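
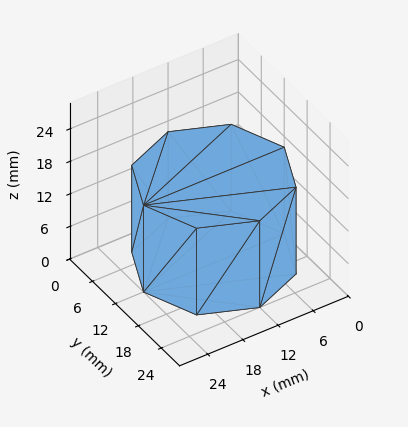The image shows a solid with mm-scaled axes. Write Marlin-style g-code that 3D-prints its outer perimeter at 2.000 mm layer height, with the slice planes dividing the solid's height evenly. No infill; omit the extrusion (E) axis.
Reading the render: the shape is a regular 8-sided prism (a cylinder approximated with 8 flat sides), circumscribed radius ≈ 12 mm, height ≈ 16 mm (dimensions read to the nearest mm from the axis ticks). For the g-code, the solid's height is divided into equal slices at the stated Δz and each level perimeter traced with G1 moves after a G0 lift.

; perimeter-only toolpath
G21 ; units = mm
G90 ; absolute positioning
G28 ; home
; layer 1
G0 Z2.000
G0 X24.000 Y12.000
G1 X20.485 Y20.485
G1 X12.000 Y24.000
G1 X3.515 Y20.485
G1 X0.000 Y12.000
G1 X3.515 Y3.515
G1 X12.000 Y0.000
G1 X20.485 Y3.515
G1 X24.000 Y12.000
; layer 2
G0 Z4.000
G0 X24.000 Y12.000
G1 X20.485 Y20.485
G1 X12.000 Y24.000
G1 X3.515 Y20.485
G1 X0.000 Y12.000
G1 X3.515 Y3.515
G1 X12.000 Y0.000
G1 X20.485 Y3.515
G1 X24.000 Y12.000
; layer 3
G0 Z6.000
G0 X24.000 Y12.000
G1 X20.485 Y20.485
G1 X12.000 Y24.000
G1 X3.515 Y20.485
G1 X0.000 Y12.000
G1 X3.515 Y3.515
G1 X12.000 Y0.000
G1 X20.485 Y3.515
G1 X24.000 Y12.000
; layer 4
G0 Z8.000
G0 X24.000 Y12.000
G1 X20.485 Y20.485
G1 X12.000 Y24.000
G1 X3.515 Y20.485
G1 X0.000 Y12.000
G1 X3.515 Y3.515
G1 X12.000 Y0.000
G1 X20.485 Y3.515
G1 X24.000 Y12.000
; layer 5
G0 Z10.000
G0 X24.000 Y12.000
G1 X20.485 Y20.485
G1 X12.000 Y24.000
G1 X3.515 Y20.485
G1 X0.000 Y12.000
G1 X3.515 Y3.515
G1 X12.000 Y0.000
G1 X20.485 Y3.515
G1 X24.000 Y12.000
; layer 6
G0 Z12.000
G0 X24.000 Y12.000
G1 X20.485 Y20.485
G1 X12.000 Y24.000
G1 X3.515 Y20.485
G1 X0.000 Y12.000
G1 X3.515 Y3.515
G1 X12.000 Y0.000
G1 X20.485 Y3.515
G1 X24.000 Y12.000
; layer 7
G0 Z14.000
G0 X24.000 Y12.000
G1 X20.485 Y20.485
G1 X12.000 Y24.000
G1 X3.515 Y20.485
G1 X0.000 Y12.000
G1 X3.515 Y3.515
G1 X12.000 Y0.000
G1 X20.485 Y3.515
G1 X24.000 Y12.000
; layer 8
G0 Z16.000
G0 X24.000 Y12.000
G1 X20.485 Y20.485
G1 X12.000 Y24.000
G1 X3.515 Y20.485
G1 X0.000 Y12.000
G1 X3.515 Y3.515
G1 X12.000 Y0.000
G1 X20.485 Y3.515
G1 X24.000 Y12.000
M2 ; end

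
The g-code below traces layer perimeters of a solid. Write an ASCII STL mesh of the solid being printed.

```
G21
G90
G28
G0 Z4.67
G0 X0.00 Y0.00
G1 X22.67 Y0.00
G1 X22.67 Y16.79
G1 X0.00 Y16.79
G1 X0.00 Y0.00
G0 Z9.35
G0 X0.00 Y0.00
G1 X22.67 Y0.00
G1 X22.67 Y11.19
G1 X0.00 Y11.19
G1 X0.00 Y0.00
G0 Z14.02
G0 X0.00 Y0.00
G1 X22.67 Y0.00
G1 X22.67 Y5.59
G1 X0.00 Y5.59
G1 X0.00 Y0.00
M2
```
solid part
  facet normal 0.0000 0.0000 -1.0000
    outer loop
      vertex 22.67 22.38 0.00
      vertex 22.67 0.00 0.00
      vertex 0.00 0.00 0.00
    endloop
  endfacet
  facet normal 0.0000 0.0000 -1.0000
    outer loop
      vertex 0.00 22.38 0.00
      vertex 22.67 22.38 0.00
      vertex 0.00 0.00 0.00
    endloop
  endfacet
  facet normal 0.0000 -1.0000 0.0000
    outer loop
      vertex 0.00 0.00 0.00
      vertex 22.67 0.00 0.00
      vertex 22.67 0.00 18.70
    endloop
  endfacet
  facet normal 0.0000 -1.0000 0.0000
    outer loop
      vertex 0.00 0.00 0.00
      vertex 22.67 0.00 18.70
      vertex 0.00 0.00 18.70
    endloop
  endfacet
  facet normal 0.0000 0.6412 0.7674
    outer loop
      vertex 0.00 0.00 18.70
      vertex 22.67 0.00 18.70
      vertex 22.67 22.38 0.00
    endloop
  endfacet
  facet normal 0.0000 0.6412 0.7674
    outer loop
      vertex 0.00 0.00 18.70
      vertex 22.67 22.38 0.00
      vertex 0.00 22.38 0.00
    endloop
  endfacet
  facet normal -1.0000 0.0000 0.0000
    outer loop
      vertex 0.00 0.00 18.70
      vertex 0.00 22.38 0.00
      vertex 0.00 0.00 0.00
    endloop
  endfacet
  facet normal 1.0000 0.0000 0.0000
    outer loop
      vertex 22.67 0.00 0.00
      vertex 22.67 22.38 0.00
      vertex 22.67 0.00 18.70
    endloop
  endfacet
endsolid part

The G0 Z moves step by Δz≈4.67 mm. The G1 loops shrink linearly with z, so the solid tapers from its base footprint up to z≈18.7. Closing with a flat bottom cap and the tapered top and triangulating gives 8 facets — a wedge (ramp): 22.7 × 22.4 mm base, rising to 18.7 mm along the y=0 edge and sloping linearly to z=0 at y=22.4.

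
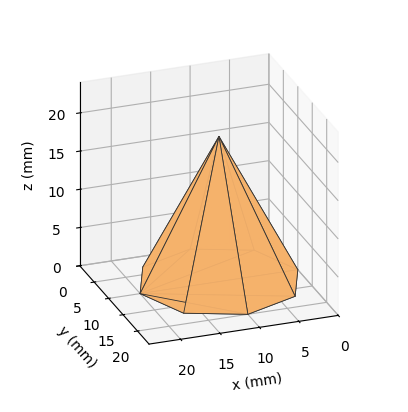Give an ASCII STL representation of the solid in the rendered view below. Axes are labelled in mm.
Reading the render: the shape is a regular 8-sided pyramid, base circumscribed radius ≈ 10 mm, apex at z ≈ 19 mm (dimensions read to the nearest mm from the axis ticks). For the STL, each face is triangulated and given an outward normal.

solid part
  facet normal 0.0000 0.0000 -1.0000
    outer loop
      vertex 10.000 20.000 0.000
      vertex 17.071 17.071 0.000
      vertex 20.000 10.000 0.000
    endloop
  endfacet
  facet normal 0.0000 0.0000 -1.0000
    outer loop
      vertex 2.929 17.071 0.000
      vertex 10.000 20.000 0.000
      vertex 20.000 10.000 0.000
    endloop
  endfacet
  facet normal 0.0000 0.0000 -1.0000
    outer loop
      vertex 0.000 10.000 0.000
      vertex 2.929 17.071 0.000
      vertex 20.000 10.000 0.000
    endloop
  endfacet
  facet normal 0.0000 0.0000 -1.0000
    outer loop
      vertex 2.929 2.929 0.000
      vertex 0.000 10.000 0.000
      vertex 20.000 10.000 0.000
    endloop
  endfacet
  facet normal 0.0000 0.0000 -1.0000
    outer loop
      vertex 10.000 0.000 0.000
      vertex 2.929 2.929 0.000
      vertex 20.000 10.000 0.000
    endloop
  endfacet
  facet normal 0.0000 0.0000 -1.0000
    outer loop
      vertex 17.071 2.929 0.000
      vertex 10.000 0.000 0.000
      vertex 20.000 10.000 0.000
    endloop
  endfacet
  facet normal 0.8309 0.3442 0.4373
    outer loop
      vertex 20.000 10.000 0.000
      vertex 17.071 17.071 0.000
      vertex 10.000 10.000 19.000
    endloop
  endfacet
  facet normal 0.3442 0.8309 0.4373
    outer loop
      vertex 17.071 17.071 0.000
      vertex 10.000 20.000 0.000
      vertex 10.000 10.000 19.000
    endloop
  endfacet
  facet normal -0.3442 0.8309 0.4373
    outer loop
      vertex 10.000 20.000 0.000
      vertex 2.929 17.071 0.000
      vertex 10.000 10.000 19.000
    endloop
  endfacet
  facet normal -0.8309 0.3442 0.4373
    outer loop
      vertex 2.929 17.071 0.000
      vertex 0.000 10.000 0.000
      vertex 10.000 10.000 19.000
    endloop
  endfacet
  facet normal -0.8309 -0.3442 0.4373
    outer loop
      vertex 0.000 10.000 0.000
      vertex 2.929 2.929 0.000
      vertex 10.000 10.000 19.000
    endloop
  endfacet
  facet normal -0.3442 -0.8309 0.4373
    outer loop
      vertex 2.929 2.929 0.000
      vertex 10.000 0.000 0.000
      vertex 10.000 10.000 19.000
    endloop
  endfacet
  facet normal 0.3442 -0.8309 0.4373
    outer loop
      vertex 10.000 0.000 0.000
      vertex 17.071 2.929 0.000
      vertex 10.000 10.000 19.000
    endloop
  endfacet
  facet normal 0.8309 -0.3442 0.4373
    outer loop
      vertex 17.071 2.929 0.000
      vertex 20.000 10.000 0.000
      vertex 10.000 10.000 19.000
    endloop
  endfacet
endsolid part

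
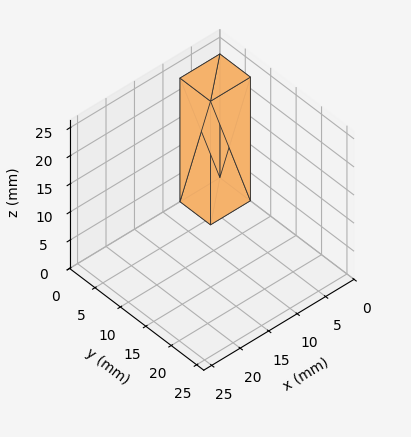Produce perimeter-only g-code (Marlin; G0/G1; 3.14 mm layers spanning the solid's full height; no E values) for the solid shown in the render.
Reading the render: the shape is a rectangular box, roughly 7 × 6 mm footprint and 22 mm tall (dimensions read to the nearest mm from the axis ticks). For the g-code, the solid's height is divided into equal slices at the stated Δz and each level perimeter traced with G1 moves after a G0 lift.

; perimeter-only toolpath
G21 ; units = mm
G90 ; absolute positioning
G28 ; home
; layer 1
G0 Z3.14
G0 X0.00 Y0.00
G1 X7.00 Y0.00
G1 X7.00 Y6.00
G1 X0.00 Y6.00
G1 X0.00 Y0.00
; layer 2
G0 Z6.29
G0 X0.00 Y0.00
G1 X7.00 Y0.00
G1 X7.00 Y6.00
G1 X0.00 Y6.00
G1 X0.00 Y0.00
; layer 3
G0 Z9.43
G0 X0.00 Y0.00
G1 X7.00 Y0.00
G1 X7.00 Y6.00
G1 X0.00 Y6.00
G1 X0.00 Y0.00
; layer 4
G0 Z12.57
G0 X0.00 Y0.00
G1 X7.00 Y0.00
G1 X7.00 Y6.00
G1 X0.00 Y6.00
G1 X0.00 Y0.00
; layer 5
G0 Z15.71
G0 X0.00 Y0.00
G1 X7.00 Y0.00
G1 X7.00 Y6.00
G1 X0.00 Y6.00
G1 X0.00 Y0.00
; layer 6
G0 Z18.86
G0 X0.00 Y0.00
G1 X7.00 Y0.00
G1 X7.00 Y6.00
G1 X0.00 Y6.00
G1 X0.00 Y0.00
; layer 7
G0 Z22.00
G0 X0.00 Y0.00
G1 X7.00 Y0.00
G1 X7.00 Y6.00
G1 X0.00 Y6.00
G1 X0.00 Y0.00
M2 ; end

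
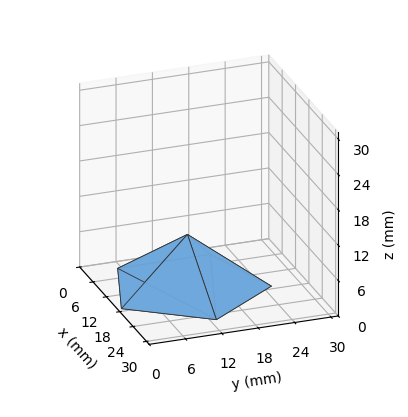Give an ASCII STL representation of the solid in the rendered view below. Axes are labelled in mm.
Reading the render: the shape is a regular 5-sided pyramid, base circumscribed radius ≈ 13 mm, apex at z ≈ 9 mm (dimensions read to the nearest mm from the axis ticks). For the STL, each face is triangulated and given an outward normal.

solid part
  facet normal 0.0000 0.0000 -1.0000
    outer loop
      vertex 2.483 20.641 0.000
      vertex 17.017 25.364 0.000
      vertex 26.000 13.000 0.000
    endloop
  endfacet
  facet normal 0.0000 0.0000 -1.0000
    outer loop
      vertex 2.483 5.359 0.000
      vertex 2.483 20.641 0.000
      vertex 26.000 13.000 0.000
    endloop
  endfacet
  facet normal 0.0000 0.0000 -1.0000
    outer loop
      vertex 17.017 0.636 0.000
      vertex 2.483 5.359 0.000
      vertex 26.000 13.000 0.000
    endloop
  endfacet
  facet normal 0.5260 0.3822 0.7598
    outer loop
      vertex 26.000 13.000 0.000
      vertex 17.017 25.364 0.000
      vertex 13.000 13.000 9.000
    endloop
  endfacet
  facet normal -0.2009 0.6183 0.7598
    outer loop
      vertex 17.017 25.364 0.000
      vertex 2.483 20.641 0.000
      vertex 13.000 13.000 9.000
    endloop
  endfacet
  facet normal -0.6502 0.0000 0.7598
    outer loop
      vertex 2.483 20.641 0.000
      vertex 2.483 5.359 0.000
      vertex 13.000 13.000 9.000
    endloop
  endfacet
  facet normal -0.2009 -0.6183 0.7598
    outer loop
      vertex 2.483 5.359 0.000
      vertex 17.017 0.636 0.000
      vertex 13.000 13.000 9.000
    endloop
  endfacet
  facet normal 0.5260 -0.3822 0.7598
    outer loop
      vertex 17.017 0.636 0.000
      vertex 26.000 13.000 0.000
      vertex 13.000 13.000 9.000
    endloop
  endfacet
endsolid part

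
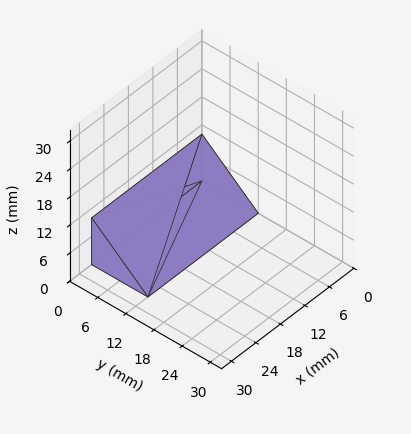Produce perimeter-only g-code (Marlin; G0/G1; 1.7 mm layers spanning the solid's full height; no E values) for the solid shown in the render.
Reading the render: the shape is a wedge (ramp): 27 × 12 mm base, rising to 10 mm along the y=0 edge and sloping linearly to z=0 at y=12 (dimensions read to the nearest mm from the axis ticks). For the g-code, the solid's height is divided into equal slices at the stated Δz and each level perimeter traced with G1 moves after a G0 lift.

; perimeter-only toolpath
G21 ; units = mm
G90 ; absolute positioning
G28 ; home
; layer 1
G0 Z1.7
G0 X0.0 Y0.0
G1 X27.0 Y0.0
G1 X27.0 Y10.0
G1 X0.0 Y10.0
G1 X0.0 Y0.0
; layer 2
G0 Z3.3
G0 X0.0 Y0.0
G1 X27.0 Y0.0
G1 X27.0 Y8.0
G1 X0.0 Y8.0
G1 X0.0 Y0.0
; layer 3
G0 Z5.0
G0 X0.0 Y0.0
G1 X27.0 Y0.0
G1 X27.0 Y6.0
G1 X0.0 Y6.0
G1 X0.0 Y0.0
; layer 4
G0 Z6.7
G0 X0.0 Y0.0
G1 X27.0 Y0.0
G1 X27.0 Y4.0
G1 X0.0 Y4.0
G1 X0.0 Y0.0
; layer 5
G0 Z8.3
G0 X0.0 Y0.0
G1 X27.0 Y0.0
G1 X27.0 Y2.0
G1 X0.0 Y2.0
G1 X0.0 Y0.0
M2 ; end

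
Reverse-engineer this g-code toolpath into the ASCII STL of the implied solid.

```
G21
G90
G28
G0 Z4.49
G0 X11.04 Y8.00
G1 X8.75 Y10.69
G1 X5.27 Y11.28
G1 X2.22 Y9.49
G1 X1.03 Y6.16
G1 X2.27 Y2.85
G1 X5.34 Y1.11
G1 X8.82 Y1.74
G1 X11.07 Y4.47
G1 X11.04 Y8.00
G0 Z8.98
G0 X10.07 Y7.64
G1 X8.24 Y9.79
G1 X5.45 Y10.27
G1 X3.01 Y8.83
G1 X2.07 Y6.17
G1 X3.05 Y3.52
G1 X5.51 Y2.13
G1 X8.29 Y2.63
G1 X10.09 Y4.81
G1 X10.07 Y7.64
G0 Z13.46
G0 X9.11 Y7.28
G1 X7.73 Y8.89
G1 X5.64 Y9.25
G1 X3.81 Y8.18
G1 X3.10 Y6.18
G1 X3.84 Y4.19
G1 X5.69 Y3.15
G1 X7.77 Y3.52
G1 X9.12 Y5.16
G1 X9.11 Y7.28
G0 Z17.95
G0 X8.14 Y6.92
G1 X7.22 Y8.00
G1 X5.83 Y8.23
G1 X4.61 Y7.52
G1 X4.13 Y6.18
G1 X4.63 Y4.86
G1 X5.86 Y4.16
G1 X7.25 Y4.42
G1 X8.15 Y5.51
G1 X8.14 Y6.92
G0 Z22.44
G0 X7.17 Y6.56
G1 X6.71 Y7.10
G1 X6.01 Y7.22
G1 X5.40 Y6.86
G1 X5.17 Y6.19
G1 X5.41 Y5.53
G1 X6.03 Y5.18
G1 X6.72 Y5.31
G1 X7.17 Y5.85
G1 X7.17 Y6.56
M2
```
solid part
  facet normal 0.0000 0.0000 -1.0000
    outer loop
      vertex 5.08 12.30 0.00
      vertex 9.26 11.59 0.00
      vertex 12.01 8.36 0.00
    endloop
  endfacet
  facet normal 0.0000 0.0000 -1.0000
    outer loop
      vertex 1.42 10.15 0.00
      vertex 5.08 12.30 0.00
      vertex 12.01 8.36 0.00
    endloop
  endfacet
  facet normal 0.0000 0.0000 -1.0000
    outer loop
      vertex 0.00 6.15 0.00
      vertex 1.42 10.15 0.00
      vertex 12.01 8.36 0.00
    endloop
  endfacet
  facet normal 0.0000 0.0000 -1.0000
    outer loop
      vertex 1.48 2.18 0.00
      vertex 0.00 6.15 0.00
      vertex 12.01 8.36 0.00
    endloop
  endfacet
  facet normal 0.0000 0.0000 -1.0000
    outer loop
      vertex 5.17 0.09 0.00
      vertex 1.48 2.18 0.00
      vertex 12.01 8.36 0.00
    endloop
  endfacet
  facet normal 0.0000 0.0000 -1.0000
    outer loop
      vertex 9.34 0.85 0.00
      vertex 5.17 0.09 0.00
      vertex 12.01 8.36 0.00
    endloop
  endfacet
  facet normal 0.0000 0.0000 -1.0000
    outer loop
      vertex 12.04 4.12 0.00
      vertex 9.34 0.85 0.00
      vertex 12.01 8.36 0.00
    endloop
  endfacet
  facet normal 0.7442 0.6336 0.2114
    outer loop
      vertex 12.01 8.36 0.00
      vertex 9.26 11.59 0.00
      vertex 6.20 6.20 26.93
    endloop
  endfacet
  facet normal 0.1637 0.9636 0.2115
    outer loop
      vertex 9.26 11.59 0.00
      vertex 5.08 12.30 0.00
      vertex 6.20 6.20 26.93
    endloop
  endfacet
  facet normal -0.4950 0.8427 0.2115
    outer loop
      vertex 5.08 12.30 0.00
      vertex 1.42 10.15 0.00
      vertex 6.20 6.20 26.93
    endloop
  endfacet
  facet normal -0.9211 0.3270 0.2114
    outer loop
      vertex 1.42 10.15 0.00
      vertex 0.00 6.15 0.00
      vertex 6.20 6.20 26.93
    endloop
  endfacet
  facet normal -0.9158 -0.3414 0.2115
    outer loop
      vertex 0.00 6.15 0.00
      vertex 1.48 2.18 0.00
      vertex 6.20 6.20 26.93
    endloop
  endfacet
  facet normal -0.4817 -0.8505 0.2114
    outer loop
      vertex 1.48 2.18 0.00
      vertex 5.17 0.09 0.00
      vertex 6.20 6.20 26.93
    endloop
  endfacet
  facet normal 0.1752 -0.9615 0.2115
    outer loop
      vertex 5.17 0.09 0.00
      vertex 9.34 0.85 0.00
      vertex 6.20 6.20 26.93
    endloop
  endfacet
  facet normal 0.7537 -0.6223 0.2115
    outer loop
      vertex 9.34 0.85 0.00
      vertex 12.04 4.12 0.00
      vertex 6.20 6.20 26.93
    endloop
  endfacet
  facet normal 0.9774 0.0069 0.2114
    outer loop
      vertex 12.04 4.12 0.00
      vertex 12.01 8.36 0.00
      vertex 6.20 6.20 26.93
    endloop
  endfacet
endsolid part

The G0 Z moves step by Δz≈4.49 mm. The G1 loops shrink linearly with z, so the solid tapers from its base footprint up to z≈26.9. Closing with a flat bottom cap and the tapered top and triangulating gives 16 facets — a regular 9-sided pyramid, base circumscribed radius ≈ 6.2 mm, apex at z ≈ 26.9 mm.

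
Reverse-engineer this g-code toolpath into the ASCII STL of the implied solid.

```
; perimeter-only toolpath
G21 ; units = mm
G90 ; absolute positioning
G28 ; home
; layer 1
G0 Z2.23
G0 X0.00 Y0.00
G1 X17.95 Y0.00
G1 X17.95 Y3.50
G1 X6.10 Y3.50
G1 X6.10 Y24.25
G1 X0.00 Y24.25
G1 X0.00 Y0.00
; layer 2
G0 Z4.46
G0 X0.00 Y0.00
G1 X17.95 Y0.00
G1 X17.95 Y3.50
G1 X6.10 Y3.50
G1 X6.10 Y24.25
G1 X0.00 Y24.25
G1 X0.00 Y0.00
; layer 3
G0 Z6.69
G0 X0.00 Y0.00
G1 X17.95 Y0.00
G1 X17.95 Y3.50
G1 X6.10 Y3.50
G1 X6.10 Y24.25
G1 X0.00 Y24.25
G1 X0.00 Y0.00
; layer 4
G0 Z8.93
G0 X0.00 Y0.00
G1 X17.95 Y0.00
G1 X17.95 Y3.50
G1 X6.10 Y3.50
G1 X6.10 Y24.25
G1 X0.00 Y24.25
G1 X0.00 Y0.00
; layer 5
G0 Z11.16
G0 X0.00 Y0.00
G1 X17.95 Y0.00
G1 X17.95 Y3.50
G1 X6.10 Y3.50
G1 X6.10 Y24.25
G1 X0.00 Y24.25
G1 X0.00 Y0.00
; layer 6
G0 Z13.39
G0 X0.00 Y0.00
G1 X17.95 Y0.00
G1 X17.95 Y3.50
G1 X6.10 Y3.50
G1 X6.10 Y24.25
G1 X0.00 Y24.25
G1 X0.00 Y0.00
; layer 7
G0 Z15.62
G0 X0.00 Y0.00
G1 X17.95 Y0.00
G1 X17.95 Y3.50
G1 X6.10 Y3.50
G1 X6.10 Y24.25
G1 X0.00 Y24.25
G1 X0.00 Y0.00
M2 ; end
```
solid part
  facet normal 0.0000 0.0000 -1.0000
    outer loop
      vertex 17.95 3.50 0.00
      vertex 17.95 0.00 0.00
      vertex 0.00 0.00 0.00
    endloop
  endfacet
  facet normal 0.0000 0.0000 -1.0000
    outer loop
      vertex 6.10 3.50 0.00
      vertex 17.95 3.50 0.00
      vertex 0.00 0.00 0.00
    endloop
  endfacet
  facet normal 0.0000 0.0000 -1.0000
    outer loop
      vertex 6.10 24.25 0.00
      vertex 6.10 3.50 0.00
      vertex 0.00 0.00 0.00
    endloop
  endfacet
  facet normal 0.0000 0.0000 -1.0000
    outer loop
      vertex 0.00 24.25 0.00
      vertex 6.10 24.25 0.00
      vertex 0.00 0.00 0.00
    endloop
  endfacet
  facet normal 0.0000 0.0000 1.0000
    outer loop
      vertex 0.00 0.00 15.62
      vertex 17.95 0.00 15.62
      vertex 17.95 3.50 15.62
    endloop
  endfacet
  facet normal 0.0000 0.0000 1.0000
    outer loop
      vertex 0.00 0.00 15.62
      vertex 17.95 3.50 15.62
      vertex 6.10 3.50 15.62
    endloop
  endfacet
  facet normal 0.0000 0.0000 1.0000
    outer loop
      vertex 0.00 0.00 15.62
      vertex 6.10 3.50 15.62
      vertex 6.10 24.25 15.62
    endloop
  endfacet
  facet normal 0.0000 0.0000 1.0000
    outer loop
      vertex 0.00 0.00 15.62
      vertex 6.10 24.25 15.62
      vertex 0.00 24.25 15.62
    endloop
  endfacet
  facet normal 0.0000 -1.0000 0.0000
    outer loop
      vertex 0.00 0.00 0.00
      vertex 17.95 0.00 0.00
      vertex 17.95 0.00 15.62
    endloop
  endfacet
  facet normal 0.0000 -1.0000 0.0000
    outer loop
      vertex 0.00 0.00 0.00
      vertex 17.95 0.00 15.62
      vertex 0.00 0.00 15.62
    endloop
  endfacet
  facet normal 1.0000 0.0000 0.0000
    outer loop
      vertex 17.95 0.00 0.00
      vertex 17.95 3.50 0.00
      vertex 17.95 3.50 15.62
    endloop
  endfacet
  facet normal 1.0000 0.0000 0.0000
    outer loop
      vertex 17.95 0.00 0.00
      vertex 17.95 3.50 15.62
      vertex 17.95 0.00 15.62
    endloop
  endfacet
  facet normal 0.0000 1.0000 0.0000
    outer loop
      vertex 17.95 3.50 0.00
      vertex 6.10 3.50 0.00
      vertex 6.10 3.50 15.62
    endloop
  endfacet
  facet normal 0.0000 1.0000 0.0000
    outer loop
      vertex 17.95 3.50 0.00
      vertex 6.10 3.50 15.62
      vertex 17.95 3.50 15.62
    endloop
  endfacet
  facet normal 1.0000 0.0000 0.0000
    outer loop
      vertex 6.10 3.50 0.00
      vertex 6.10 24.25 0.00
      vertex 6.10 24.25 15.62
    endloop
  endfacet
  facet normal 1.0000 0.0000 0.0000
    outer loop
      vertex 6.10 3.50 0.00
      vertex 6.10 24.25 15.62
      vertex 6.10 3.50 15.62
    endloop
  endfacet
  facet normal 0.0000 1.0000 0.0000
    outer loop
      vertex 6.10 24.25 0.00
      vertex 0.00 24.25 0.00
      vertex 0.00 24.25 15.62
    endloop
  endfacet
  facet normal 0.0000 1.0000 0.0000
    outer loop
      vertex 6.10 24.25 0.00
      vertex 0.00 24.25 15.62
      vertex 6.10 24.25 15.62
    endloop
  endfacet
  facet normal -1.0000 0.0000 0.0000
    outer loop
      vertex 0.00 24.25 0.00
      vertex 0.00 0.00 0.00
      vertex 0.00 0.00 15.62
    endloop
  endfacet
  facet normal -1.0000 0.0000 0.0000
    outer loop
      vertex 0.00 24.25 0.00
      vertex 0.00 0.00 15.62
      vertex 0.00 24.25 15.62
    endloop
  endfacet
endsolid part

The G0 Z moves step by Δz≈2.23 mm. Every layer's G1 loop is the same polygon, so the solid is a straight extrusion of it from z=0 to z≈15.6. Closing with flat bottom and top caps and triangulating gives 20 facets — an L-shaped prism: outer 17.9 × 24.2 mm, arm thicknesses ≈ 3.5 mm (horizontal) and 6.1 mm (vertical), extruded 15.6 mm in z.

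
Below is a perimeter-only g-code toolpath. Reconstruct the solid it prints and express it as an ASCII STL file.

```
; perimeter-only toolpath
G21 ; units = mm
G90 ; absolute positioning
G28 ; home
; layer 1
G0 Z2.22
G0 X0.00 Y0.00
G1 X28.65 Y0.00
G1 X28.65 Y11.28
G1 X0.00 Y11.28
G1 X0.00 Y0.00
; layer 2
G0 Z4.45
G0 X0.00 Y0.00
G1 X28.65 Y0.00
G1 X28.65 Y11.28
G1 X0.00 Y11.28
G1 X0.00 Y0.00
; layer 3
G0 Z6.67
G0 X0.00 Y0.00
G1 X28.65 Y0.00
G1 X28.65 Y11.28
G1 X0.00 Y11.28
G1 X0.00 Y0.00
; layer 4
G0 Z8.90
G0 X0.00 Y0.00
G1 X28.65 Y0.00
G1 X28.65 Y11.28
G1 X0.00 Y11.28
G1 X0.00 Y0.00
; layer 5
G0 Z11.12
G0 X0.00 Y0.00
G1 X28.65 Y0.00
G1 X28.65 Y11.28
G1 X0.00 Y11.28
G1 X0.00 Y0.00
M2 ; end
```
solid part
  facet normal 0.0000 0.0000 -1.0000
    outer loop
      vertex 28.65 11.28 0.00
      vertex 28.65 0.00 0.00
      vertex 0.00 0.00 0.00
    endloop
  endfacet
  facet normal 0.0000 0.0000 -1.0000
    outer loop
      vertex 0.00 11.28 0.00
      vertex 28.65 11.28 0.00
      vertex 0.00 0.00 0.00
    endloop
  endfacet
  facet normal 0.0000 0.0000 1.0000
    outer loop
      vertex 0.00 0.00 11.12
      vertex 28.65 0.00 11.12
      vertex 28.65 11.28 11.12
    endloop
  endfacet
  facet normal 0.0000 0.0000 1.0000
    outer loop
      vertex 0.00 0.00 11.12
      vertex 28.65 11.28 11.12
      vertex 0.00 11.28 11.12
    endloop
  endfacet
  facet normal 0.0000 -1.0000 0.0000
    outer loop
      vertex 0.00 0.00 0.00
      vertex 28.65 0.00 0.00
      vertex 28.65 0.00 11.12
    endloop
  endfacet
  facet normal 0.0000 -1.0000 0.0000
    outer loop
      vertex 0.00 0.00 0.00
      vertex 28.65 0.00 11.12
      vertex 0.00 0.00 11.12
    endloop
  endfacet
  facet normal 0.0000 1.0000 0.0000
    outer loop
      vertex 28.65 11.28 11.12
      vertex 28.65 11.28 0.00
      vertex 0.00 11.28 0.00
    endloop
  endfacet
  facet normal 0.0000 1.0000 0.0000
    outer loop
      vertex 0.00 11.28 11.12
      vertex 28.65 11.28 11.12
      vertex 0.00 11.28 0.00
    endloop
  endfacet
  facet normal -1.0000 0.0000 0.0000
    outer loop
      vertex 0.00 11.28 11.12
      vertex 0.00 11.28 0.00
      vertex 0.00 0.00 0.00
    endloop
  endfacet
  facet normal -1.0000 0.0000 0.0000
    outer loop
      vertex 0.00 0.00 11.12
      vertex 0.00 11.28 11.12
      vertex 0.00 0.00 0.00
    endloop
  endfacet
  facet normal 1.0000 0.0000 0.0000
    outer loop
      vertex 28.65 0.00 0.00
      vertex 28.65 11.28 0.00
      vertex 28.65 11.28 11.12
    endloop
  endfacet
  facet normal 1.0000 0.0000 0.0000
    outer loop
      vertex 28.65 0.00 0.00
      vertex 28.65 11.28 11.12
      vertex 28.65 0.00 11.12
    endloop
  endfacet
endsolid part

The G0 Z moves step by Δz≈2.22 mm. Every layer's G1 loop is the same polygon, so the solid is a straight extrusion of it from z=0 to z≈11.1. Closing with flat bottom and top caps and triangulating gives 12 facets — a rectangular box, roughly 28.6 × 11.3 mm footprint and 11.1 mm tall.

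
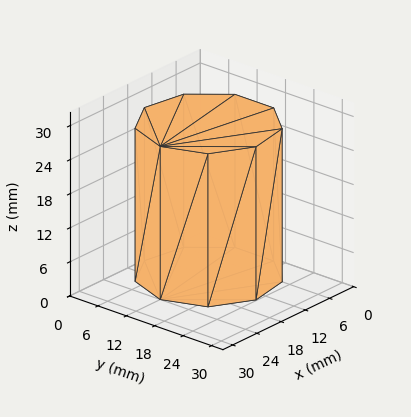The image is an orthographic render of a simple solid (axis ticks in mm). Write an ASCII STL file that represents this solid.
Reading the render: the shape is a regular 9-sided prism (a cylinder approximated with 9 flat sides), circumscribed radius ≈ 12 mm, height ≈ 27 mm (dimensions read to the nearest mm from the axis ticks). For the STL, each face is triangulated and given an outward normal.

solid part
  facet normal 0.0000 0.0000 -1.0000
    outer loop
      vertex 14.1 23.8 0.0
      vertex 21.2 19.7 0.0
      vertex 24.0 12.0 0.0
    endloop
  endfacet
  facet normal 0.0000 0.0000 -1.0000
    outer loop
      vertex 6.0 22.4 0.0
      vertex 14.1 23.8 0.0
      vertex 24.0 12.0 0.0
    endloop
  endfacet
  facet normal 0.0000 0.0000 -1.0000
    outer loop
      vertex 0.7 16.1 0.0
      vertex 6.0 22.4 0.0
      vertex 24.0 12.0 0.0
    endloop
  endfacet
  facet normal 0.0000 0.0000 -1.0000
    outer loop
      vertex 0.7 7.9 0.0
      vertex 0.7 16.1 0.0
      vertex 24.0 12.0 0.0
    endloop
  endfacet
  facet normal 0.0000 0.0000 -1.0000
    outer loop
      vertex 6.0 1.6 0.0
      vertex 0.7 7.9 0.0
      vertex 24.0 12.0 0.0
    endloop
  endfacet
  facet normal 0.0000 0.0000 -1.0000
    outer loop
      vertex 14.1 0.2 0.0
      vertex 6.0 1.6 0.0
      vertex 24.0 12.0 0.0
    endloop
  endfacet
  facet normal 0.0000 0.0000 -1.0000
    outer loop
      vertex 21.2 4.3 0.0
      vertex 14.1 0.2 0.0
      vertex 24.0 12.0 0.0
    endloop
  endfacet
  facet normal 0.0000 0.0000 1.0000
    outer loop
      vertex 24.0 12.0 27.0
      vertex 21.2 19.7 27.0
      vertex 14.1 23.8 27.0
    endloop
  endfacet
  facet normal 0.0000 0.0000 1.0000
    outer loop
      vertex 24.0 12.0 27.0
      vertex 14.1 23.8 27.0
      vertex 6.0 22.4 27.0
    endloop
  endfacet
  facet normal 0.0000 0.0000 1.0000
    outer loop
      vertex 24.0 12.0 27.0
      vertex 6.0 22.4 27.0
      vertex 0.7 16.1 27.0
    endloop
  endfacet
  facet normal 0.0000 0.0000 1.0000
    outer loop
      vertex 24.0 12.0 27.0
      vertex 0.7 16.1 27.0
      vertex 0.7 7.9 27.0
    endloop
  endfacet
  facet normal 0.0000 0.0000 1.0000
    outer loop
      vertex 24.0 12.0 27.0
      vertex 0.7 7.9 27.0
      vertex 6.0 1.6 27.0
    endloop
  endfacet
  facet normal 0.0000 0.0000 1.0000
    outer loop
      vertex 24.0 12.0 27.0
      vertex 6.0 1.6 27.0
      vertex 14.1 0.2 27.0
    endloop
  endfacet
  facet normal 0.0000 0.0000 1.0000
    outer loop
      vertex 24.0 12.0 27.0
      vertex 14.1 0.2 27.0
      vertex 21.2 4.3 27.0
    endloop
  endfacet
  facet normal 0.9398 0.3417 0.0000
    outer loop
      vertex 24.0 12.0 0.0
      vertex 21.2 19.7 0.0
      vertex 21.2 19.7 27.0
    endloop
  endfacet
  facet normal 0.9398 0.3417 0.0000
    outer loop
      vertex 24.0 12.0 0.0
      vertex 21.2 19.7 27.0
      vertex 24.0 12.0 27.0
    endloop
  endfacet
  facet normal 0.5001 0.8660 0.0000
    outer loop
      vertex 21.2 19.7 0.0
      vertex 14.1 23.8 0.0
      vertex 14.1 23.8 27.0
    endloop
  endfacet
  facet normal 0.5001 0.8660 0.0000
    outer loop
      vertex 21.2 19.7 0.0
      vertex 14.1 23.8 27.0
      vertex 21.2 19.7 27.0
    endloop
  endfacet
  facet normal -0.1703 0.9854 0.0000
    outer loop
      vertex 14.1 23.8 0.0
      vertex 6.0 22.4 0.0
      vertex 6.0 22.4 27.0
    endloop
  endfacet
  facet normal -0.1703 0.9854 0.0000
    outer loop
      vertex 14.1 23.8 0.0
      vertex 6.0 22.4 27.0
      vertex 14.1 23.8 27.0
    endloop
  endfacet
  facet normal -0.7652 0.6438 0.0000
    outer loop
      vertex 6.0 22.4 0.0
      vertex 0.7 16.1 0.0
      vertex 0.7 16.1 27.0
    endloop
  endfacet
  facet normal -0.7652 0.6438 0.0000
    outer loop
      vertex 6.0 22.4 0.0
      vertex 0.7 16.1 27.0
      vertex 6.0 22.4 27.0
    endloop
  endfacet
  facet normal -1.0000 0.0000 0.0000
    outer loop
      vertex 0.7 16.1 0.0
      vertex 0.7 7.9 0.0
      vertex 0.7 7.9 27.0
    endloop
  endfacet
  facet normal -1.0000 0.0000 0.0000
    outer loop
      vertex 0.7 16.1 0.0
      vertex 0.7 7.9 27.0
      vertex 0.7 16.1 27.0
    endloop
  endfacet
  facet normal -0.7652 -0.6438 0.0000
    outer loop
      vertex 0.7 7.9 0.0
      vertex 6.0 1.6 0.0
      vertex 6.0 1.6 27.0
    endloop
  endfacet
  facet normal -0.7652 -0.6438 0.0000
    outer loop
      vertex 0.7 7.9 0.0
      vertex 6.0 1.6 27.0
      vertex 0.7 7.9 27.0
    endloop
  endfacet
  facet normal -0.1703 -0.9854 0.0000
    outer loop
      vertex 6.0 1.6 0.0
      vertex 14.1 0.2 0.0
      vertex 14.1 0.2 27.0
    endloop
  endfacet
  facet normal -0.1703 -0.9854 0.0000
    outer loop
      vertex 6.0 1.6 0.0
      vertex 14.1 0.2 27.0
      vertex 6.0 1.6 27.0
    endloop
  endfacet
  facet normal 0.5001 -0.8660 0.0000
    outer loop
      vertex 14.1 0.2 0.0
      vertex 21.2 4.3 0.0
      vertex 21.2 4.3 27.0
    endloop
  endfacet
  facet normal 0.5001 -0.8660 0.0000
    outer loop
      vertex 14.1 0.2 0.0
      vertex 21.2 4.3 27.0
      vertex 14.1 0.2 27.0
    endloop
  endfacet
  facet normal 0.9398 -0.3417 0.0000
    outer loop
      vertex 21.2 4.3 0.0
      vertex 24.0 12.0 0.0
      vertex 24.0 12.0 27.0
    endloop
  endfacet
  facet normal 0.9398 -0.3417 0.0000
    outer loop
      vertex 21.2 4.3 0.0
      vertex 24.0 12.0 27.0
      vertex 21.2 4.3 27.0
    endloop
  endfacet
endsolid part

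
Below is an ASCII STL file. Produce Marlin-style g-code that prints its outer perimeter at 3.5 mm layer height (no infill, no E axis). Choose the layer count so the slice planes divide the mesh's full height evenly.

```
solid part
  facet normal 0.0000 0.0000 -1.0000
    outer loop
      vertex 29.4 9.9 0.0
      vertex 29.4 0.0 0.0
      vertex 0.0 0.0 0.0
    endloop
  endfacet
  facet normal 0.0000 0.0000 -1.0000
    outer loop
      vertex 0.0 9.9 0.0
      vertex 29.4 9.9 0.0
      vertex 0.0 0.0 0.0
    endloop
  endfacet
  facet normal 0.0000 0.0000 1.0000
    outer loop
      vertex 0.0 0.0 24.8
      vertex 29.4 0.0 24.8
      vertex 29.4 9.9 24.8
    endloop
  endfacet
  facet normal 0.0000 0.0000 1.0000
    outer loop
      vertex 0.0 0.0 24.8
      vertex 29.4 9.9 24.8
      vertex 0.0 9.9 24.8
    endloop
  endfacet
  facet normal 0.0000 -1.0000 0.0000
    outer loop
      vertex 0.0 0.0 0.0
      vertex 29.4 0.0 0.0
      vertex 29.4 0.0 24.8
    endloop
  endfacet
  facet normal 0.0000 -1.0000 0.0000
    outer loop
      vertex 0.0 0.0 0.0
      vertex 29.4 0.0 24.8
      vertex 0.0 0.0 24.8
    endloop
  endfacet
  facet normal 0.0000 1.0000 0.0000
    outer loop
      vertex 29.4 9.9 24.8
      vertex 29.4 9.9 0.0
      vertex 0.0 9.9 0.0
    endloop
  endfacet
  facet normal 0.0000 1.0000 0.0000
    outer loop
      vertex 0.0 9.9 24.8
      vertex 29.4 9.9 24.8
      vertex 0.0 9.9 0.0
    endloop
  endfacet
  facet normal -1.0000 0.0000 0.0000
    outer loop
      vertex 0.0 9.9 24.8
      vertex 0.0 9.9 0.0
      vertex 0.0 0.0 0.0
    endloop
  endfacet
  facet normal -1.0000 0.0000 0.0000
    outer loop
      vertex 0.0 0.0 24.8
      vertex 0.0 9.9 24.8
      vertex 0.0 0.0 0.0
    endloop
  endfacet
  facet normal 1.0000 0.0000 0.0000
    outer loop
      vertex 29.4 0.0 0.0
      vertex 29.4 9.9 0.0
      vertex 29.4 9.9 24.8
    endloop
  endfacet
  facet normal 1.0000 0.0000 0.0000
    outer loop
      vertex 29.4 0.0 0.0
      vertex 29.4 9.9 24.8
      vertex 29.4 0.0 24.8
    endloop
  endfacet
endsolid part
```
; perimeter-only toolpath
G21 ; units = mm
G90 ; absolute positioning
G28 ; home
; layer 1
G0 Z3.5
G0 X0.0 Y0.0
G1 X29.4 Y0.0
G1 X29.4 Y9.9
G1 X0.0 Y9.9
G1 X0.0 Y0.0
; layer 2
G0 Z7.1
G0 X0.0 Y0.0
G1 X29.4 Y0.0
G1 X29.4 Y9.9
G1 X0.0 Y9.9
G1 X0.0 Y0.0
; layer 3
G0 Z10.6
G0 X0.0 Y0.0
G1 X29.4 Y0.0
G1 X29.4 Y9.9
G1 X0.0 Y9.9
G1 X0.0 Y0.0
; layer 4
G0 Z14.2
G0 X0.0 Y0.0
G1 X29.4 Y0.0
G1 X29.4 Y9.9
G1 X0.0 Y9.9
G1 X0.0 Y0.0
; layer 5
G0 Z17.7
G0 X0.0 Y0.0
G1 X29.4 Y0.0
G1 X29.4 Y9.9
G1 X0.0 Y9.9
G1 X0.0 Y0.0
; layer 6
G0 Z21.3
G0 X0.0 Y0.0
G1 X29.4 Y0.0
G1 X29.4 Y9.9
G1 X0.0 Y9.9
G1 X0.0 Y0.0
; layer 7
G0 Z24.8
G0 X0.0 Y0.0
G1 X29.4 Y0.0
G1 X29.4 Y9.9
G1 X0.0 Y9.9
G1 X0.0 Y0.0
M2 ; end

The solid is a rectangular box, roughly 29.4 × 9.9 mm footprint and 24.8 mm tall. Slicing at Δz = 3.5 mm — 7 equal slices spanning the solid's height, so layer i sits at z = i·h/7 — gives 7 non-empty perimeters. Each is a 4-segment closed polygon; G0 lifts to the layer z and rapids to the start vertex, then G1 traces the edges.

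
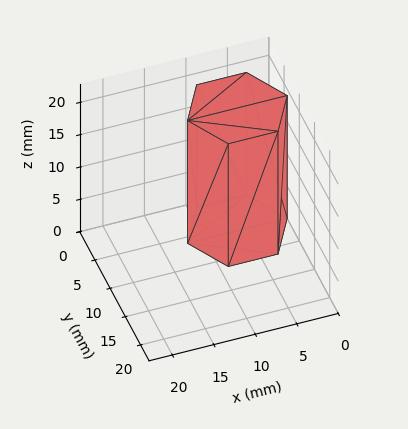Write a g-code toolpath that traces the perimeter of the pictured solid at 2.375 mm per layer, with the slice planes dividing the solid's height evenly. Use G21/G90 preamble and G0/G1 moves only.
Reading the render: the shape is a regular 6-sided prism (a cylinder approximated with 6 flat sides), circumscribed radius ≈ 6 mm, height ≈ 19 mm (dimensions read to the nearest mm from the axis ticks). For the g-code, the solid's height is divided into equal slices at the stated Δz and each level perimeter traced with G1 moves after a G0 lift.

; perimeter-only toolpath
G21 ; units = mm
G90 ; absolute positioning
G28 ; home
; layer 1
G0 Z2.375
G0 X12.000 Y6.000
G1 X9.000 Y11.196
G1 X3.000 Y11.196
G1 X0.000 Y6.000
G1 X3.000 Y0.804
G1 X9.000 Y0.804
G1 X12.000 Y6.000
; layer 2
G0 Z4.750
G0 X12.000 Y6.000
G1 X9.000 Y11.196
G1 X3.000 Y11.196
G1 X0.000 Y6.000
G1 X3.000 Y0.804
G1 X9.000 Y0.804
G1 X12.000 Y6.000
; layer 3
G0 Z7.125
G0 X12.000 Y6.000
G1 X9.000 Y11.196
G1 X3.000 Y11.196
G1 X0.000 Y6.000
G1 X3.000 Y0.804
G1 X9.000 Y0.804
G1 X12.000 Y6.000
; layer 4
G0 Z9.500
G0 X12.000 Y6.000
G1 X9.000 Y11.196
G1 X3.000 Y11.196
G1 X0.000 Y6.000
G1 X3.000 Y0.804
G1 X9.000 Y0.804
G1 X12.000 Y6.000
; layer 5
G0 Z11.875
G0 X12.000 Y6.000
G1 X9.000 Y11.196
G1 X3.000 Y11.196
G1 X0.000 Y6.000
G1 X3.000 Y0.804
G1 X9.000 Y0.804
G1 X12.000 Y6.000
; layer 6
G0 Z14.250
G0 X12.000 Y6.000
G1 X9.000 Y11.196
G1 X3.000 Y11.196
G1 X0.000 Y6.000
G1 X3.000 Y0.804
G1 X9.000 Y0.804
G1 X12.000 Y6.000
; layer 7
G0 Z16.625
G0 X12.000 Y6.000
G1 X9.000 Y11.196
G1 X3.000 Y11.196
G1 X0.000 Y6.000
G1 X3.000 Y0.804
G1 X9.000 Y0.804
G1 X12.000 Y6.000
; layer 8
G0 Z19.000
G0 X12.000 Y6.000
G1 X9.000 Y11.196
G1 X3.000 Y11.196
G1 X0.000 Y6.000
G1 X3.000 Y0.804
G1 X9.000 Y0.804
G1 X12.000 Y6.000
M2 ; end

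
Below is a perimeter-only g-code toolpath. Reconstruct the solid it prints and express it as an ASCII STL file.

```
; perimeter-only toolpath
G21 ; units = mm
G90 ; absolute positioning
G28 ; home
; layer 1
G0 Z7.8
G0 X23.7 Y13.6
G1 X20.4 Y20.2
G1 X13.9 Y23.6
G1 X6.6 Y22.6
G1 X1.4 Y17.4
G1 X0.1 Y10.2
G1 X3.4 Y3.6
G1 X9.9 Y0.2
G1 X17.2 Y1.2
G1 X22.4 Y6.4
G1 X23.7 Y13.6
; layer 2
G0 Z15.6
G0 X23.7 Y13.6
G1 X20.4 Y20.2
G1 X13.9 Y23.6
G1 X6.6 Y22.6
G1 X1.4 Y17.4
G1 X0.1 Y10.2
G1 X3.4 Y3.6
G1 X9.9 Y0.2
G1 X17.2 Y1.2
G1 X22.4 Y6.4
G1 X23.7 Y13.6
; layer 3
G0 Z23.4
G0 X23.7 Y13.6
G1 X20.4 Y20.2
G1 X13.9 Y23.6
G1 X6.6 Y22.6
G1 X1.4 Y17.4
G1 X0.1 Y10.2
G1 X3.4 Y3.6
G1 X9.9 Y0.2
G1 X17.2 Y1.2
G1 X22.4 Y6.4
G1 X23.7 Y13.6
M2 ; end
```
solid part
  facet normal 0.0000 0.0000 -1.0000
    outer loop
      vertex 13.9 23.6 0.0
      vertex 20.4 20.2 0.0
      vertex 23.7 13.6 0.0
    endloop
  endfacet
  facet normal 0.0000 0.0000 -1.0000
    outer loop
      vertex 6.6 22.6 0.0
      vertex 13.9 23.6 0.0
      vertex 23.7 13.6 0.0
    endloop
  endfacet
  facet normal 0.0000 0.0000 -1.0000
    outer loop
      vertex 1.4 17.4 0.0
      vertex 6.6 22.6 0.0
      vertex 23.7 13.6 0.0
    endloop
  endfacet
  facet normal 0.0000 0.0000 -1.0000
    outer loop
      vertex 0.1 10.2 0.0
      vertex 1.4 17.4 0.0
      vertex 23.7 13.6 0.0
    endloop
  endfacet
  facet normal 0.0000 0.0000 -1.0000
    outer loop
      vertex 3.4 3.6 0.0
      vertex 0.1 10.2 0.0
      vertex 23.7 13.6 0.0
    endloop
  endfacet
  facet normal 0.0000 0.0000 -1.0000
    outer loop
      vertex 9.9 0.2 0.0
      vertex 3.4 3.6 0.0
      vertex 23.7 13.6 0.0
    endloop
  endfacet
  facet normal 0.0000 0.0000 -1.0000
    outer loop
      vertex 17.2 1.2 0.0
      vertex 9.9 0.2 0.0
      vertex 23.7 13.6 0.0
    endloop
  endfacet
  facet normal 0.0000 0.0000 -1.0000
    outer loop
      vertex 22.4 6.4 0.0
      vertex 17.2 1.2 0.0
      vertex 23.7 13.6 0.0
    endloop
  endfacet
  facet normal 0.0000 0.0000 1.0000
    outer loop
      vertex 23.7 13.6 23.4
      vertex 20.4 20.2 23.4
      vertex 13.9 23.6 23.4
    endloop
  endfacet
  facet normal 0.0000 0.0000 1.0000
    outer loop
      vertex 23.7 13.6 23.4
      vertex 13.9 23.6 23.4
      vertex 6.6 22.6 23.4
    endloop
  endfacet
  facet normal 0.0000 0.0000 1.0000
    outer loop
      vertex 23.7 13.6 23.4
      vertex 6.6 22.6 23.4
      vertex 1.4 17.4 23.4
    endloop
  endfacet
  facet normal 0.0000 0.0000 1.0000
    outer loop
      vertex 23.7 13.6 23.4
      vertex 1.4 17.4 23.4
      vertex 0.1 10.2 23.4
    endloop
  endfacet
  facet normal 0.0000 0.0000 1.0000
    outer loop
      vertex 23.7 13.6 23.4
      vertex 0.1 10.2 23.4
      vertex 3.4 3.6 23.4
    endloop
  endfacet
  facet normal 0.0000 0.0000 1.0000
    outer loop
      vertex 23.7 13.6 23.4
      vertex 3.4 3.6 23.4
      vertex 9.9 0.2 23.4
    endloop
  endfacet
  facet normal 0.0000 0.0000 1.0000
    outer loop
      vertex 23.7 13.6 23.4
      vertex 9.9 0.2 23.4
      vertex 17.2 1.2 23.4
    endloop
  endfacet
  facet normal 0.0000 0.0000 1.0000
    outer loop
      vertex 23.7 13.6 23.4
      vertex 17.2 1.2 23.4
      vertex 22.4 6.4 23.4
    endloop
  endfacet
  facet normal 0.8944 0.4472 0.0000
    outer loop
      vertex 23.7 13.6 0.0
      vertex 20.4 20.2 0.0
      vertex 20.4 20.2 23.4
    endloop
  endfacet
  facet normal 0.8944 0.4472 0.0000
    outer loop
      vertex 23.7 13.6 0.0
      vertex 20.4 20.2 23.4
      vertex 23.7 13.6 23.4
    endloop
  endfacet
  facet normal 0.4635 0.8861 0.0000
    outer loop
      vertex 20.4 20.2 0.0
      vertex 13.9 23.6 0.0
      vertex 13.9 23.6 23.4
    endloop
  endfacet
  facet normal 0.4635 0.8861 0.0000
    outer loop
      vertex 20.4 20.2 0.0
      vertex 13.9 23.6 23.4
      vertex 20.4 20.2 23.4
    endloop
  endfacet
  facet normal -0.1357 0.9907 0.0000
    outer loop
      vertex 13.9 23.6 0.0
      vertex 6.6 22.6 0.0
      vertex 6.6 22.6 23.4
    endloop
  endfacet
  facet normal -0.1357 0.9907 0.0000
    outer loop
      vertex 13.9 23.6 0.0
      vertex 6.6 22.6 23.4
      vertex 13.9 23.6 23.4
    endloop
  endfacet
  facet normal -0.7071 0.7071 0.0000
    outer loop
      vertex 6.6 22.6 0.0
      vertex 1.4 17.4 0.0
      vertex 1.4 17.4 23.4
    endloop
  endfacet
  facet normal -0.7071 0.7071 0.0000
    outer loop
      vertex 6.6 22.6 0.0
      vertex 1.4 17.4 23.4
      vertex 6.6 22.6 23.4
    endloop
  endfacet
  facet normal -0.9841 0.1777 0.0000
    outer loop
      vertex 1.4 17.4 0.0
      vertex 0.1 10.2 0.0
      vertex 0.1 10.2 23.4
    endloop
  endfacet
  facet normal -0.9841 0.1777 0.0000
    outer loop
      vertex 1.4 17.4 0.0
      vertex 0.1 10.2 23.4
      vertex 1.4 17.4 23.4
    endloop
  endfacet
  facet normal -0.8944 -0.4472 0.0000
    outer loop
      vertex 0.1 10.2 0.0
      vertex 3.4 3.6 0.0
      vertex 3.4 3.6 23.4
    endloop
  endfacet
  facet normal -0.8944 -0.4472 0.0000
    outer loop
      vertex 0.1 10.2 0.0
      vertex 3.4 3.6 23.4
      vertex 0.1 10.2 23.4
    endloop
  endfacet
  facet normal -0.4635 -0.8861 0.0000
    outer loop
      vertex 3.4 3.6 0.0
      vertex 9.9 0.2 0.0
      vertex 9.9 0.2 23.4
    endloop
  endfacet
  facet normal -0.4635 -0.8861 0.0000
    outer loop
      vertex 3.4 3.6 0.0
      vertex 9.9 0.2 23.4
      vertex 3.4 3.6 23.4
    endloop
  endfacet
  facet normal 0.1357 -0.9907 0.0000
    outer loop
      vertex 9.9 0.2 0.0
      vertex 17.2 1.2 0.0
      vertex 17.2 1.2 23.4
    endloop
  endfacet
  facet normal 0.1357 -0.9907 0.0000
    outer loop
      vertex 9.9 0.2 0.0
      vertex 17.2 1.2 23.4
      vertex 9.9 0.2 23.4
    endloop
  endfacet
  facet normal 0.7071 -0.7071 0.0000
    outer loop
      vertex 17.2 1.2 0.0
      vertex 22.4 6.4 0.0
      vertex 22.4 6.4 23.4
    endloop
  endfacet
  facet normal 0.7071 -0.7071 0.0000
    outer loop
      vertex 17.2 1.2 0.0
      vertex 22.4 6.4 23.4
      vertex 17.2 1.2 23.4
    endloop
  endfacet
  facet normal 0.9841 -0.1777 0.0000
    outer loop
      vertex 22.4 6.4 0.0
      vertex 23.7 13.6 0.0
      vertex 23.7 13.6 23.4
    endloop
  endfacet
  facet normal 0.9841 -0.1777 0.0000
    outer loop
      vertex 22.4 6.4 0.0
      vertex 23.7 13.6 23.4
      vertex 22.4 6.4 23.4
    endloop
  endfacet
endsolid part

The G0 Z moves step by Δz≈7.8 mm. Every layer's G1 loop is the same polygon, so the solid is a straight extrusion of it from z=0 to z≈23.4. Closing with flat bottom and top caps and triangulating gives 36 facets — a regular 10-sided prism (a cylinder approximated with 10 flat sides), circumscribed radius ≈ 11.9 mm, height ≈ 23.4 mm.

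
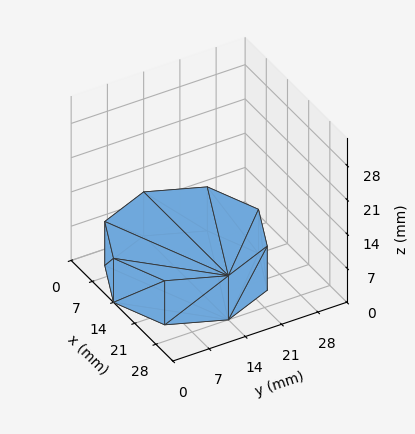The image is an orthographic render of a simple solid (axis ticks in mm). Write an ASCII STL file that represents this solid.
Reading the render: the shape is a regular 8-sided prism (a cylinder approximated with 8 flat sides), circumscribed radius ≈ 14 mm, height ≈ 9 mm (dimensions read to the nearest mm from the axis ticks). For the STL, each face is triangulated and given an outward normal.

solid part
  facet normal 0.0000 0.0000 -1.0000
    outer loop
      vertex 14.0 28.0 0.0
      vertex 23.9 23.9 0.0
      vertex 28.0 14.0 0.0
    endloop
  endfacet
  facet normal 0.0000 0.0000 -1.0000
    outer loop
      vertex 4.1 23.9 0.0
      vertex 14.0 28.0 0.0
      vertex 28.0 14.0 0.0
    endloop
  endfacet
  facet normal 0.0000 0.0000 -1.0000
    outer loop
      vertex 0.0 14.0 0.0
      vertex 4.1 23.9 0.0
      vertex 28.0 14.0 0.0
    endloop
  endfacet
  facet normal 0.0000 0.0000 -1.0000
    outer loop
      vertex 4.1 4.1 0.0
      vertex 0.0 14.0 0.0
      vertex 28.0 14.0 0.0
    endloop
  endfacet
  facet normal 0.0000 0.0000 -1.0000
    outer loop
      vertex 14.0 0.0 0.0
      vertex 4.1 4.1 0.0
      vertex 28.0 14.0 0.0
    endloop
  endfacet
  facet normal 0.0000 0.0000 -1.0000
    outer loop
      vertex 23.9 4.1 0.0
      vertex 14.0 0.0 0.0
      vertex 28.0 14.0 0.0
    endloop
  endfacet
  facet normal 0.0000 0.0000 1.0000
    outer loop
      vertex 28.0 14.0 9.0
      vertex 23.9 23.9 9.0
      vertex 14.0 28.0 9.0
    endloop
  endfacet
  facet normal 0.0000 0.0000 1.0000
    outer loop
      vertex 28.0 14.0 9.0
      vertex 14.0 28.0 9.0
      vertex 4.1 23.9 9.0
    endloop
  endfacet
  facet normal 0.0000 0.0000 1.0000
    outer loop
      vertex 28.0 14.0 9.0
      vertex 4.1 23.9 9.0
      vertex 0.0 14.0 9.0
    endloop
  endfacet
  facet normal 0.0000 0.0000 1.0000
    outer loop
      vertex 28.0 14.0 9.0
      vertex 0.0 14.0 9.0
      vertex 4.1 4.1 9.0
    endloop
  endfacet
  facet normal 0.0000 0.0000 1.0000
    outer loop
      vertex 28.0 14.0 9.0
      vertex 4.1 4.1 9.0
      vertex 14.0 0.0 9.0
    endloop
  endfacet
  facet normal 0.0000 0.0000 1.0000
    outer loop
      vertex 28.0 14.0 9.0
      vertex 14.0 0.0 9.0
      vertex 23.9 4.1 9.0
    endloop
  endfacet
  facet normal 0.9239 0.3826 0.0000
    outer loop
      vertex 28.0 14.0 0.0
      vertex 23.9 23.9 0.0
      vertex 23.9 23.9 9.0
    endloop
  endfacet
  facet normal 0.9239 0.3826 0.0000
    outer loop
      vertex 28.0 14.0 0.0
      vertex 23.9 23.9 9.0
      vertex 28.0 14.0 9.0
    endloop
  endfacet
  facet normal 0.3826 0.9239 0.0000
    outer loop
      vertex 23.9 23.9 0.0
      vertex 14.0 28.0 0.0
      vertex 14.0 28.0 9.0
    endloop
  endfacet
  facet normal 0.3826 0.9239 0.0000
    outer loop
      vertex 23.9 23.9 0.0
      vertex 14.0 28.0 9.0
      vertex 23.9 23.9 9.0
    endloop
  endfacet
  facet normal -0.3826 0.9239 0.0000
    outer loop
      vertex 14.0 28.0 0.0
      vertex 4.1 23.9 0.0
      vertex 4.1 23.9 9.0
    endloop
  endfacet
  facet normal -0.3826 0.9239 0.0000
    outer loop
      vertex 14.0 28.0 0.0
      vertex 4.1 23.9 9.0
      vertex 14.0 28.0 9.0
    endloop
  endfacet
  facet normal -0.9239 0.3826 0.0000
    outer loop
      vertex 4.1 23.9 0.0
      vertex 0.0 14.0 0.0
      vertex 0.0 14.0 9.0
    endloop
  endfacet
  facet normal -0.9239 0.3826 0.0000
    outer loop
      vertex 4.1 23.9 0.0
      vertex 0.0 14.0 9.0
      vertex 4.1 23.9 9.0
    endloop
  endfacet
  facet normal -0.9239 -0.3826 0.0000
    outer loop
      vertex 0.0 14.0 0.0
      vertex 4.1 4.1 0.0
      vertex 4.1 4.1 9.0
    endloop
  endfacet
  facet normal -0.9239 -0.3826 0.0000
    outer loop
      vertex 0.0 14.0 0.0
      vertex 4.1 4.1 9.0
      vertex 0.0 14.0 9.0
    endloop
  endfacet
  facet normal -0.3826 -0.9239 0.0000
    outer loop
      vertex 4.1 4.1 0.0
      vertex 14.0 0.0 0.0
      vertex 14.0 0.0 9.0
    endloop
  endfacet
  facet normal -0.3826 -0.9239 0.0000
    outer loop
      vertex 4.1 4.1 0.0
      vertex 14.0 0.0 9.0
      vertex 4.1 4.1 9.0
    endloop
  endfacet
  facet normal 0.3826 -0.9239 0.0000
    outer loop
      vertex 14.0 0.0 0.0
      vertex 23.9 4.1 0.0
      vertex 23.9 4.1 9.0
    endloop
  endfacet
  facet normal 0.3826 -0.9239 0.0000
    outer loop
      vertex 14.0 0.0 0.0
      vertex 23.9 4.1 9.0
      vertex 14.0 0.0 9.0
    endloop
  endfacet
  facet normal 0.9239 -0.3826 0.0000
    outer loop
      vertex 23.9 4.1 0.0
      vertex 28.0 14.0 0.0
      vertex 28.0 14.0 9.0
    endloop
  endfacet
  facet normal 0.9239 -0.3826 0.0000
    outer loop
      vertex 23.9 4.1 0.0
      vertex 28.0 14.0 9.0
      vertex 23.9 4.1 9.0
    endloop
  endfacet
endsolid part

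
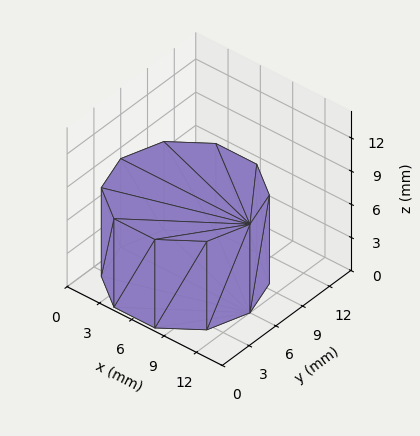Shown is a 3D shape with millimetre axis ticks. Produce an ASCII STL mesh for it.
Reading the render: the shape is a regular 10-sided prism (a cylinder approximated with 10 flat sides), circumscribed radius ≈ 6 mm, height ≈ 8 mm (dimensions read to the nearest mm from the axis ticks). For the STL, each face is triangulated and given an outward normal.

solid part
  facet normal 0.0000 0.0000 -1.0000
    outer loop
      vertex 7.9 11.7 0.0
      vertex 10.9 9.5 0.0
      vertex 12.0 6.0 0.0
    endloop
  endfacet
  facet normal 0.0000 0.0000 -1.0000
    outer loop
      vertex 4.1 11.7 0.0
      vertex 7.9 11.7 0.0
      vertex 12.0 6.0 0.0
    endloop
  endfacet
  facet normal 0.0000 0.0000 -1.0000
    outer loop
      vertex 1.1 9.5 0.0
      vertex 4.1 11.7 0.0
      vertex 12.0 6.0 0.0
    endloop
  endfacet
  facet normal 0.0000 0.0000 -1.0000
    outer loop
      vertex 0.0 6.0 0.0
      vertex 1.1 9.5 0.0
      vertex 12.0 6.0 0.0
    endloop
  endfacet
  facet normal 0.0000 0.0000 -1.0000
    outer loop
      vertex 1.1 2.5 0.0
      vertex 0.0 6.0 0.0
      vertex 12.0 6.0 0.0
    endloop
  endfacet
  facet normal 0.0000 0.0000 -1.0000
    outer loop
      vertex 4.1 0.3 0.0
      vertex 1.1 2.5 0.0
      vertex 12.0 6.0 0.0
    endloop
  endfacet
  facet normal 0.0000 0.0000 -1.0000
    outer loop
      vertex 7.9 0.3 0.0
      vertex 4.1 0.3 0.0
      vertex 12.0 6.0 0.0
    endloop
  endfacet
  facet normal 0.0000 0.0000 -1.0000
    outer loop
      vertex 10.9 2.5 0.0
      vertex 7.9 0.3 0.0
      vertex 12.0 6.0 0.0
    endloop
  endfacet
  facet normal 0.0000 0.0000 1.0000
    outer loop
      vertex 12.0 6.0 8.0
      vertex 10.9 9.5 8.0
      vertex 7.9 11.7 8.0
    endloop
  endfacet
  facet normal 0.0000 0.0000 1.0000
    outer loop
      vertex 12.0 6.0 8.0
      vertex 7.9 11.7 8.0
      vertex 4.1 11.7 8.0
    endloop
  endfacet
  facet normal 0.0000 0.0000 1.0000
    outer loop
      vertex 12.0 6.0 8.0
      vertex 4.1 11.7 8.0
      vertex 1.1 9.5 8.0
    endloop
  endfacet
  facet normal 0.0000 0.0000 1.0000
    outer loop
      vertex 12.0 6.0 8.0
      vertex 1.1 9.5 8.0
      vertex 0.0 6.0 8.0
    endloop
  endfacet
  facet normal 0.0000 0.0000 1.0000
    outer loop
      vertex 12.0 6.0 8.0
      vertex 0.0 6.0 8.0
      vertex 1.1 2.5 8.0
    endloop
  endfacet
  facet normal 0.0000 0.0000 1.0000
    outer loop
      vertex 12.0 6.0 8.0
      vertex 1.1 2.5 8.0
      vertex 4.1 0.3 8.0
    endloop
  endfacet
  facet normal 0.0000 0.0000 1.0000
    outer loop
      vertex 12.0 6.0 8.0
      vertex 4.1 0.3 8.0
      vertex 7.9 0.3 8.0
    endloop
  endfacet
  facet normal 0.0000 0.0000 1.0000
    outer loop
      vertex 12.0 6.0 8.0
      vertex 7.9 0.3 8.0
      vertex 10.9 2.5 8.0
    endloop
  endfacet
  facet normal 0.9540 0.2998 0.0000
    outer loop
      vertex 12.0 6.0 0.0
      vertex 10.9 9.5 0.0
      vertex 10.9 9.5 8.0
    endloop
  endfacet
  facet normal 0.9540 0.2998 0.0000
    outer loop
      vertex 12.0 6.0 0.0
      vertex 10.9 9.5 8.0
      vertex 12.0 6.0 8.0
    endloop
  endfacet
  facet normal 0.5914 0.8064 0.0000
    outer loop
      vertex 10.9 9.5 0.0
      vertex 7.9 11.7 0.0
      vertex 7.9 11.7 8.0
    endloop
  endfacet
  facet normal 0.5914 0.8064 0.0000
    outer loop
      vertex 10.9 9.5 0.0
      vertex 7.9 11.7 8.0
      vertex 10.9 9.5 8.0
    endloop
  endfacet
  facet normal 0.0000 1.0000 0.0000
    outer loop
      vertex 7.9 11.7 0.0
      vertex 4.1 11.7 0.0
      vertex 4.1 11.7 8.0
    endloop
  endfacet
  facet normal 0.0000 1.0000 0.0000
    outer loop
      vertex 7.9 11.7 0.0
      vertex 4.1 11.7 8.0
      vertex 7.9 11.7 8.0
    endloop
  endfacet
  facet normal -0.5914 0.8064 0.0000
    outer loop
      vertex 4.1 11.7 0.0
      vertex 1.1 9.5 0.0
      vertex 1.1 9.5 8.0
    endloop
  endfacet
  facet normal -0.5914 0.8064 0.0000
    outer loop
      vertex 4.1 11.7 0.0
      vertex 1.1 9.5 8.0
      vertex 4.1 11.7 8.0
    endloop
  endfacet
  facet normal -0.9540 0.2998 0.0000
    outer loop
      vertex 1.1 9.5 0.0
      vertex 0.0 6.0 0.0
      vertex 0.0 6.0 8.0
    endloop
  endfacet
  facet normal -0.9540 0.2998 0.0000
    outer loop
      vertex 1.1 9.5 0.0
      vertex 0.0 6.0 8.0
      vertex 1.1 9.5 8.0
    endloop
  endfacet
  facet normal -0.9540 -0.2998 0.0000
    outer loop
      vertex 0.0 6.0 0.0
      vertex 1.1 2.5 0.0
      vertex 1.1 2.5 8.0
    endloop
  endfacet
  facet normal -0.9540 -0.2998 0.0000
    outer loop
      vertex 0.0 6.0 0.0
      vertex 1.1 2.5 8.0
      vertex 0.0 6.0 8.0
    endloop
  endfacet
  facet normal -0.5914 -0.8064 0.0000
    outer loop
      vertex 1.1 2.5 0.0
      vertex 4.1 0.3 0.0
      vertex 4.1 0.3 8.0
    endloop
  endfacet
  facet normal -0.5914 -0.8064 0.0000
    outer loop
      vertex 1.1 2.5 0.0
      vertex 4.1 0.3 8.0
      vertex 1.1 2.5 8.0
    endloop
  endfacet
  facet normal 0.0000 -1.0000 0.0000
    outer loop
      vertex 4.1 0.3 0.0
      vertex 7.9 0.3 0.0
      vertex 7.9 0.3 8.0
    endloop
  endfacet
  facet normal 0.0000 -1.0000 0.0000
    outer loop
      vertex 4.1 0.3 0.0
      vertex 7.9 0.3 8.0
      vertex 4.1 0.3 8.0
    endloop
  endfacet
  facet normal 0.5914 -0.8064 0.0000
    outer loop
      vertex 7.9 0.3 0.0
      vertex 10.9 2.5 0.0
      vertex 10.9 2.5 8.0
    endloop
  endfacet
  facet normal 0.5914 -0.8064 0.0000
    outer loop
      vertex 7.9 0.3 0.0
      vertex 10.9 2.5 8.0
      vertex 7.9 0.3 8.0
    endloop
  endfacet
  facet normal 0.9540 -0.2998 0.0000
    outer loop
      vertex 10.9 2.5 0.0
      vertex 12.0 6.0 0.0
      vertex 12.0 6.0 8.0
    endloop
  endfacet
  facet normal 0.9540 -0.2998 0.0000
    outer loop
      vertex 10.9 2.5 0.0
      vertex 12.0 6.0 8.0
      vertex 10.9 2.5 8.0
    endloop
  endfacet
endsolid part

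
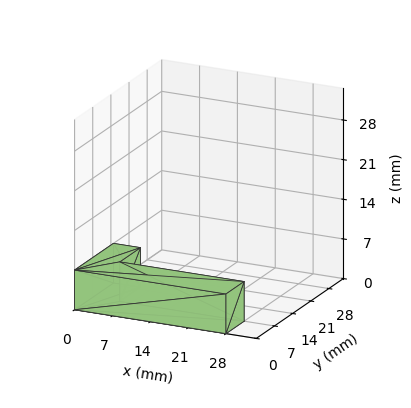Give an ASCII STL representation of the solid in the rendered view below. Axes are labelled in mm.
Reading the render: the shape is an L-shaped prism: outer 28 × 15 mm, arm thicknesses ≈ 7 mm (horizontal) and 5 mm (vertical), extruded 7 mm in z (dimensions read to the nearest mm from the axis ticks). For the STL, each face is triangulated and given an outward normal.

solid part
  facet normal 0.0000 0.0000 -1.0000
    outer loop
      vertex 28.000 7.000 0.000
      vertex 28.000 0.000 0.000
      vertex 0.000 0.000 0.000
    endloop
  endfacet
  facet normal 0.0000 0.0000 -1.0000
    outer loop
      vertex 5.000 7.000 0.000
      vertex 28.000 7.000 0.000
      vertex 0.000 0.000 0.000
    endloop
  endfacet
  facet normal 0.0000 0.0000 -1.0000
    outer loop
      vertex 5.000 15.000 0.000
      vertex 5.000 7.000 0.000
      vertex 0.000 0.000 0.000
    endloop
  endfacet
  facet normal 0.0000 0.0000 -1.0000
    outer loop
      vertex 0.000 15.000 0.000
      vertex 5.000 15.000 0.000
      vertex 0.000 0.000 0.000
    endloop
  endfacet
  facet normal 0.0000 0.0000 1.0000
    outer loop
      vertex 0.000 0.000 7.000
      vertex 28.000 0.000 7.000
      vertex 28.000 7.000 7.000
    endloop
  endfacet
  facet normal 0.0000 0.0000 1.0000
    outer loop
      vertex 0.000 0.000 7.000
      vertex 28.000 7.000 7.000
      vertex 5.000 7.000 7.000
    endloop
  endfacet
  facet normal 0.0000 0.0000 1.0000
    outer loop
      vertex 0.000 0.000 7.000
      vertex 5.000 7.000 7.000
      vertex 5.000 15.000 7.000
    endloop
  endfacet
  facet normal 0.0000 0.0000 1.0000
    outer loop
      vertex 0.000 0.000 7.000
      vertex 5.000 15.000 7.000
      vertex 0.000 15.000 7.000
    endloop
  endfacet
  facet normal 0.0000 -1.0000 0.0000
    outer loop
      vertex 0.000 0.000 0.000
      vertex 28.000 0.000 0.000
      vertex 28.000 0.000 7.000
    endloop
  endfacet
  facet normal 0.0000 -1.0000 0.0000
    outer loop
      vertex 0.000 0.000 0.000
      vertex 28.000 0.000 7.000
      vertex 0.000 0.000 7.000
    endloop
  endfacet
  facet normal 1.0000 0.0000 0.0000
    outer loop
      vertex 28.000 0.000 0.000
      vertex 28.000 7.000 0.000
      vertex 28.000 7.000 7.000
    endloop
  endfacet
  facet normal 1.0000 0.0000 0.0000
    outer loop
      vertex 28.000 0.000 0.000
      vertex 28.000 7.000 7.000
      vertex 28.000 0.000 7.000
    endloop
  endfacet
  facet normal 0.0000 1.0000 0.0000
    outer loop
      vertex 28.000 7.000 0.000
      vertex 5.000 7.000 0.000
      vertex 5.000 7.000 7.000
    endloop
  endfacet
  facet normal 0.0000 1.0000 0.0000
    outer loop
      vertex 28.000 7.000 0.000
      vertex 5.000 7.000 7.000
      vertex 28.000 7.000 7.000
    endloop
  endfacet
  facet normal 1.0000 0.0000 0.0000
    outer loop
      vertex 5.000 7.000 0.000
      vertex 5.000 15.000 0.000
      vertex 5.000 15.000 7.000
    endloop
  endfacet
  facet normal 1.0000 0.0000 0.0000
    outer loop
      vertex 5.000 7.000 0.000
      vertex 5.000 15.000 7.000
      vertex 5.000 7.000 7.000
    endloop
  endfacet
  facet normal 0.0000 1.0000 0.0000
    outer loop
      vertex 5.000 15.000 0.000
      vertex 0.000 15.000 0.000
      vertex 0.000 15.000 7.000
    endloop
  endfacet
  facet normal 0.0000 1.0000 0.0000
    outer loop
      vertex 5.000 15.000 0.000
      vertex 0.000 15.000 7.000
      vertex 5.000 15.000 7.000
    endloop
  endfacet
  facet normal -1.0000 0.0000 0.0000
    outer loop
      vertex 0.000 15.000 0.000
      vertex 0.000 0.000 0.000
      vertex 0.000 0.000 7.000
    endloop
  endfacet
  facet normal -1.0000 0.0000 0.0000
    outer loop
      vertex 0.000 15.000 0.000
      vertex 0.000 0.000 7.000
      vertex 0.000 15.000 7.000
    endloop
  endfacet
endsolid part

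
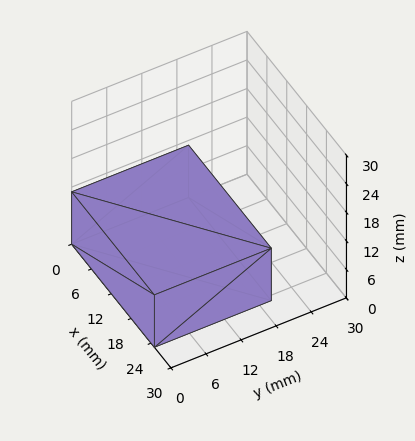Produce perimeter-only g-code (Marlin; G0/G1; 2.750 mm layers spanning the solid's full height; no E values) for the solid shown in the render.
Reading the render: the shape is a rectangular box, roughly 25 × 20 mm footprint and 11 mm tall (dimensions read to the nearest mm from the axis ticks). For the g-code, the solid's height is divided into equal slices at the stated Δz and each level perimeter traced with G1 moves after a G0 lift.

; perimeter-only toolpath
G21 ; units = mm
G90 ; absolute positioning
G28 ; home
; layer 1
G0 Z2.750
G0 X0.000 Y0.000
G1 X25.000 Y0.000
G1 X25.000 Y20.000
G1 X0.000 Y20.000
G1 X0.000 Y0.000
; layer 2
G0 Z5.500
G0 X0.000 Y0.000
G1 X25.000 Y0.000
G1 X25.000 Y20.000
G1 X0.000 Y20.000
G1 X0.000 Y0.000
; layer 3
G0 Z8.250
G0 X0.000 Y0.000
G1 X25.000 Y0.000
G1 X25.000 Y20.000
G1 X0.000 Y20.000
G1 X0.000 Y0.000
; layer 4
G0 Z11.000
G0 X0.000 Y0.000
G1 X25.000 Y0.000
G1 X25.000 Y20.000
G1 X0.000 Y20.000
G1 X0.000 Y0.000
M2 ; end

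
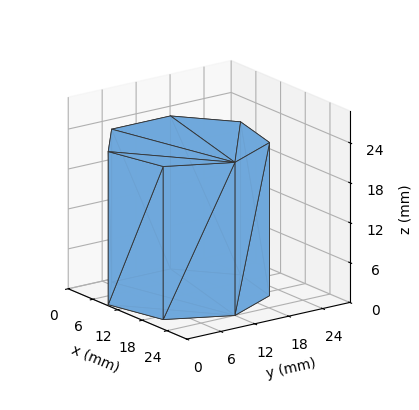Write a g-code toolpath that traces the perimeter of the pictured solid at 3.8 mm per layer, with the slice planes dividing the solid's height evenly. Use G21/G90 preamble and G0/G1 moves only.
Reading the render: the shape is a regular 7-sided prism (a cylinder approximated with 7 flat sides), circumscribed radius ≈ 12 mm, height ≈ 23 mm (dimensions read to the nearest mm from the axis ticks). For the g-code, the solid's height is divided into equal slices at the stated Δz and each level perimeter traced with G1 moves after a G0 lift.

; perimeter-only toolpath
G21 ; units = mm
G90 ; absolute positioning
G28 ; home
; layer 1
G0 Z3.8
G0 X24.0 Y12.0
G1 X19.5 Y21.4
G1 X9.3 Y23.7
G1 X1.2 Y17.2
G1 X1.2 Y6.8
G1 X9.3 Y0.3
G1 X19.5 Y2.6
G1 X24.0 Y12.0
; layer 2
G0 Z7.7
G0 X24.0 Y12.0
G1 X19.5 Y21.4
G1 X9.3 Y23.7
G1 X1.2 Y17.2
G1 X1.2 Y6.8
G1 X9.3 Y0.3
G1 X19.5 Y2.6
G1 X24.0 Y12.0
; layer 3
G0 Z11.5
G0 X24.0 Y12.0
G1 X19.5 Y21.4
G1 X9.3 Y23.7
G1 X1.2 Y17.2
G1 X1.2 Y6.8
G1 X9.3 Y0.3
G1 X19.5 Y2.6
G1 X24.0 Y12.0
; layer 4
G0 Z15.3
G0 X24.0 Y12.0
G1 X19.5 Y21.4
G1 X9.3 Y23.7
G1 X1.2 Y17.2
G1 X1.2 Y6.8
G1 X9.3 Y0.3
G1 X19.5 Y2.6
G1 X24.0 Y12.0
; layer 5
G0 Z19.2
G0 X24.0 Y12.0
G1 X19.5 Y21.4
G1 X9.3 Y23.7
G1 X1.2 Y17.2
G1 X1.2 Y6.8
G1 X9.3 Y0.3
G1 X19.5 Y2.6
G1 X24.0 Y12.0
; layer 6
G0 Z23.0
G0 X24.0 Y12.0
G1 X19.5 Y21.4
G1 X9.3 Y23.7
G1 X1.2 Y17.2
G1 X1.2 Y6.8
G1 X9.3 Y0.3
G1 X19.5 Y2.6
G1 X24.0 Y12.0
M2 ; end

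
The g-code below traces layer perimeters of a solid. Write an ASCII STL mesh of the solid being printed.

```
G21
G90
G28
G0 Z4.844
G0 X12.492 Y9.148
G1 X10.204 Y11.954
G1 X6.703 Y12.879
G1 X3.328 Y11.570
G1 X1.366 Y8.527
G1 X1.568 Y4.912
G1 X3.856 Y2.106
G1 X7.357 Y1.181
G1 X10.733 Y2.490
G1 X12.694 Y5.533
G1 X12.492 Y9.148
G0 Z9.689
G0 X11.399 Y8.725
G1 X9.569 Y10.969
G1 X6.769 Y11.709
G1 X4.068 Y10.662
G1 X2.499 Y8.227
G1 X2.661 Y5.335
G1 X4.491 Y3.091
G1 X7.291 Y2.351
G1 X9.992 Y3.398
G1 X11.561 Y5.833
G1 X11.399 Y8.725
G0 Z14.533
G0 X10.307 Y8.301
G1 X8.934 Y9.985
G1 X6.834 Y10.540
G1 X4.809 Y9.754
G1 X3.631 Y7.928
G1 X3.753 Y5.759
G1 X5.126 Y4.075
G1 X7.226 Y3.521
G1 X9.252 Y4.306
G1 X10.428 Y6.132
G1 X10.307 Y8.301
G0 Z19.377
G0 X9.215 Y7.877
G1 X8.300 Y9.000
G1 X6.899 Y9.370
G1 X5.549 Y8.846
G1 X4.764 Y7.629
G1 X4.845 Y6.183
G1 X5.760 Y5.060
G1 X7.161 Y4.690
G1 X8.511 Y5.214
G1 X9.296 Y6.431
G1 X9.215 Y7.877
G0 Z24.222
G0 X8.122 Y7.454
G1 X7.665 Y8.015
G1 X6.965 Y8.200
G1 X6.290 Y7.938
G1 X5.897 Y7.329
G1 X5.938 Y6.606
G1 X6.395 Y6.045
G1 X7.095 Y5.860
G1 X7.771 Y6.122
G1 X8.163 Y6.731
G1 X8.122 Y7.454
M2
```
solid part
  facet normal 0.0000 0.0000 -1.0000
    outer loop
      vertex 6.638 14.049 0.000
      vertex 10.839 12.939 0.000
      vertex 13.584 9.572 0.000
    endloop
  endfacet
  facet normal 0.0000 0.0000 -1.0000
    outer loop
      vertex 2.587 12.478 0.000
      vertex 6.638 14.049 0.000
      vertex 13.584 9.572 0.000
    endloop
  endfacet
  facet normal 0.0000 0.0000 -1.0000
    outer loop
      vertex 0.233 8.826 0.000
      vertex 2.587 12.478 0.000
      vertex 13.584 9.572 0.000
    endloop
  endfacet
  facet normal 0.0000 0.0000 -1.0000
    outer loop
      vertex 0.476 4.488 0.000
      vertex 0.233 8.826 0.000
      vertex 13.584 9.572 0.000
    endloop
  endfacet
  facet normal 0.0000 0.0000 -1.0000
    outer loop
      vertex 3.221 1.121 0.000
      vertex 0.476 4.488 0.000
      vertex 13.584 9.572 0.000
    endloop
  endfacet
  facet normal 0.0000 0.0000 -1.0000
    outer loop
      vertex 7.422 0.011 0.000
      vertex 3.221 1.121 0.000
      vertex 13.584 9.572 0.000
    endloop
  endfacet
  facet normal 0.0000 0.0000 -1.0000
    outer loop
      vertex 11.473 1.582 0.000
      vertex 7.422 0.011 0.000
      vertex 13.584 9.572 0.000
    endloop
  endfacet
  facet normal 0.0000 0.0000 -1.0000
    outer loop
      vertex 13.827 5.234 0.000
      vertex 11.473 1.582 0.000
      vertex 13.584 9.572 0.000
    endloop
  endfacet
  facet normal 0.7553 0.6158 0.2242
    outer loop
      vertex 13.584 9.572 0.000
      vertex 10.839 12.939 0.000
      vertex 7.030 7.030 29.066
    endloop
  endfacet
  facet normal 0.2490 0.9422 0.2242
    outer loop
      vertex 10.839 12.939 0.000
      vertex 6.638 14.049 0.000
      vertex 7.030 7.030 29.066
    endloop
  endfacet
  facet normal -0.3524 0.9086 0.2242
    outer loop
      vertex 6.638 14.049 0.000
      vertex 2.587 12.478 0.000
      vertex 7.030 7.030 29.066
    endloop
  endfacet
  facet normal -0.8191 0.5280 0.2242
    outer loop
      vertex 2.587 12.478 0.000
      vertex 0.233 8.826 0.000
      vertex 7.030 7.030 29.066
    endloop
  endfacet
  facet normal -0.9730 -0.0545 0.2242
    outer loop
      vertex 0.233 8.826 0.000
      vertex 0.476 4.488 0.000
      vertex 7.030 7.030 29.066
    endloop
  endfacet
  facet normal -0.7553 -0.6158 0.2242
    outer loop
      vertex 0.476 4.488 0.000
      vertex 3.221 1.121 0.000
      vertex 7.030 7.030 29.066
    endloop
  endfacet
  facet normal -0.2490 -0.9422 0.2242
    outer loop
      vertex 3.221 1.121 0.000
      vertex 7.422 0.011 0.000
      vertex 7.030 7.030 29.066
    endloop
  endfacet
  facet normal 0.3524 -0.9086 0.2242
    outer loop
      vertex 7.422 0.011 0.000
      vertex 11.473 1.582 0.000
      vertex 7.030 7.030 29.066
    endloop
  endfacet
  facet normal 0.8191 -0.5280 0.2242
    outer loop
      vertex 11.473 1.582 0.000
      vertex 13.827 5.234 0.000
      vertex 7.030 7.030 29.066
    endloop
  endfacet
  facet normal 0.9730 0.0545 0.2242
    outer loop
      vertex 13.827 5.234 0.000
      vertex 13.584 9.572 0.000
      vertex 7.030 7.030 29.066
    endloop
  endfacet
endsolid part

The G0 Z moves step by Δz≈4.844 mm. The G1 loops shrink linearly with z, so the solid tapers from its base footprint up to z≈29.1. Closing with a flat bottom cap and the tapered top and triangulating gives 18 facets — a regular 10-sided pyramid, base circumscribed radius ≈ 7.03 mm, apex at z ≈ 29.1 mm.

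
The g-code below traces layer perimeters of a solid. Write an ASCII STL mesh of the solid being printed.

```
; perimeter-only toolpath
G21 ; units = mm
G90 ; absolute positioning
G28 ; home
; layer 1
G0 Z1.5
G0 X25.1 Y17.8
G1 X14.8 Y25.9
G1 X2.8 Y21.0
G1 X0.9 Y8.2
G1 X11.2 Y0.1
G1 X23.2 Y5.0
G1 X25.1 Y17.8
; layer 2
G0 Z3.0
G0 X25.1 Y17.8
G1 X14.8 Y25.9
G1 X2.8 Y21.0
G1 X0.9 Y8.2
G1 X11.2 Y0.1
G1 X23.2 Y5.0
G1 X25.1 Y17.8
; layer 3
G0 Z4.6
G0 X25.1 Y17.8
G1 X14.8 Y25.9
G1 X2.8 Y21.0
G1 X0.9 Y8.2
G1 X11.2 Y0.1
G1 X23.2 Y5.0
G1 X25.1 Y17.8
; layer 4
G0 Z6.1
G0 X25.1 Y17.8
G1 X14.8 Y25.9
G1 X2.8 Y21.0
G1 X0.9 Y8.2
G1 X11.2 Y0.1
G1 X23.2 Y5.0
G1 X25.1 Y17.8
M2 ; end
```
solid part
  facet normal 0.0000 0.0000 -1.0000
    outer loop
      vertex 2.8 21.0 0.0
      vertex 14.8 25.9 0.0
      vertex 25.1 17.8 0.0
    endloop
  endfacet
  facet normal 0.0000 0.0000 -1.0000
    outer loop
      vertex 0.9 8.2 0.0
      vertex 2.8 21.0 0.0
      vertex 25.1 17.8 0.0
    endloop
  endfacet
  facet normal 0.0000 0.0000 -1.0000
    outer loop
      vertex 11.2 0.1 0.0
      vertex 0.9 8.2 0.0
      vertex 25.1 17.8 0.0
    endloop
  endfacet
  facet normal 0.0000 0.0000 -1.0000
    outer loop
      vertex 23.2 5.0 0.0
      vertex 11.2 0.1 0.0
      vertex 25.1 17.8 0.0
    endloop
  endfacet
  facet normal 0.0000 0.0000 1.0000
    outer loop
      vertex 25.1 17.8 6.1
      vertex 14.8 25.9 6.1
      vertex 2.8 21.0 6.1
    endloop
  endfacet
  facet normal 0.0000 0.0000 1.0000
    outer loop
      vertex 25.1 17.8 6.1
      vertex 2.8 21.0 6.1
      vertex 0.9 8.2 6.1
    endloop
  endfacet
  facet normal 0.0000 0.0000 1.0000
    outer loop
      vertex 25.1 17.8 6.1
      vertex 0.9 8.2 6.1
      vertex 11.2 0.1 6.1
    endloop
  endfacet
  facet normal 0.0000 0.0000 1.0000
    outer loop
      vertex 25.1 17.8 6.1
      vertex 11.2 0.1 6.1
      vertex 23.2 5.0 6.1
    endloop
  endfacet
  facet normal 0.6182 0.7861 0.0000
    outer loop
      vertex 25.1 17.8 0.0
      vertex 14.8 25.9 0.0
      vertex 14.8 25.9 6.1
    endloop
  endfacet
  facet normal 0.6182 0.7861 0.0000
    outer loop
      vertex 25.1 17.8 0.0
      vertex 14.8 25.9 6.1
      vertex 25.1 17.8 6.1
    endloop
  endfacet
  facet normal -0.3780 0.9258 0.0000
    outer loop
      vertex 14.8 25.9 0.0
      vertex 2.8 21.0 0.0
      vertex 2.8 21.0 6.1
    endloop
  endfacet
  facet normal -0.3780 0.9258 0.0000
    outer loop
      vertex 14.8 25.9 0.0
      vertex 2.8 21.0 6.1
      vertex 14.8 25.9 6.1
    endloop
  endfacet
  facet normal -0.9892 0.1468 0.0000
    outer loop
      vertex 2.8 21.0 0.0
      vertex 0.9 8.2 0.0
      vertex 0.9 8.2 6.1
    endloop
  endfacet
  facet normal -0.9892 0.1468 0.0000
    outer loop
      vertex 2.8 21.0 0.0
      vertex 0.9 8.2 6.1
      vertex 2.8 21.0 6.1
    endloop
  endfacet
  facet normal -0.6182 -0.7861 0.0000
    outer loop
      vertex 0.9 8.2 0.0
      vertex 11.2 0.1 0.0
      vertex 11.2 0.1 6.1
    endloop
  endfacet
  facet normal -0.6182 -0.7861 0.0000
    outer loop
      vertex 0.9 8.2 0.0
      vertex 11.2 0.1 6.1
      vertex 0.9 8.2 6.1
    endloop
  endfacet
  facet normal 0.3780 -0.9258 0.0000
    outer loop
      vertex 11.2 0.1 0.0
      vertex 23.2 5.0 0.0
      vertex 23.2 5.0 6.1
    endloop
  endfacet
  facet normal 0.3780 -0.9258 0.0000
    outer loop
      vertex 11.2 0.1 0.0
      vertex 23.2 5.0 6.1
      vertex 11.2 0.1 6.1
    endloop
  endfacet
  facet normal 0.9892 -0.1468 0.0000
    outer loop
      vertex 23.2 5.0 0.0
      vertex 25.1 17.8 0.0
      vertex 25.1 17.8 6.1
    endloop
  endfacet
  facet normal 0.9892 -0.1468 0.0000
    outer loop
      vertex 23.2 5.0 0.0
      vertex 25.1 17.8 6.1
      vertex 23.2 5.0 6.1
    endloop
  endfacet
endsolid part

The G0 Z moves step by Δz≈1.5 mm. Every layer's G1 loop is the same polygon, so the solid is a straight extrusion of it from z=0 to z≈6.1. Closing with flat bottom and top caps and triangulating gives 20 facets — a regular 6-sided prism (a cylinder approximated with 6 flat sides), circumscribed radius ≈ 13 mm, height ≈ 6.1 mm.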